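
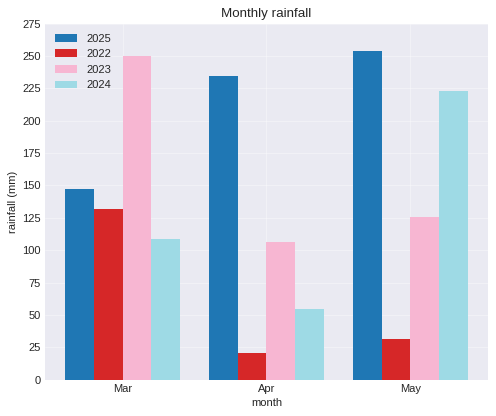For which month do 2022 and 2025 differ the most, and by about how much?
May: 2022 ≈ 25, 2025 ≈ 250 → gap ≈ 225. Next-largest (Apr) is only ≈ 200.

May, ≈ 225 mm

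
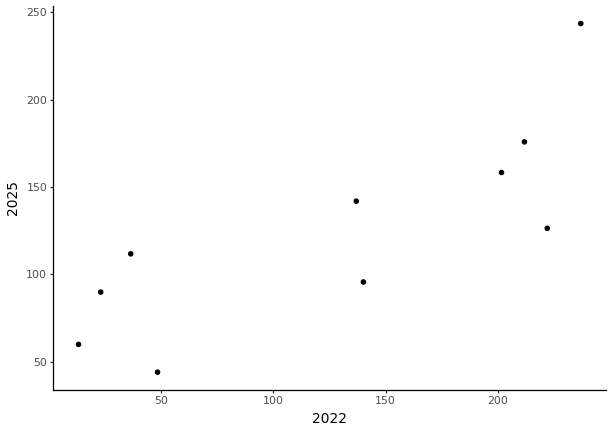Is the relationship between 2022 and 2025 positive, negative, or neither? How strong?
Points are positively correlated; strong (|r| ≈ 0.8).

positive, strong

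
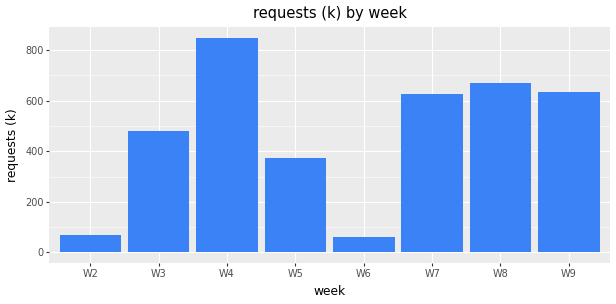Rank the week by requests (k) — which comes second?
W8

Top 3: W4 ≈ 800, W8 ≈ 700, W9 ≈ 600.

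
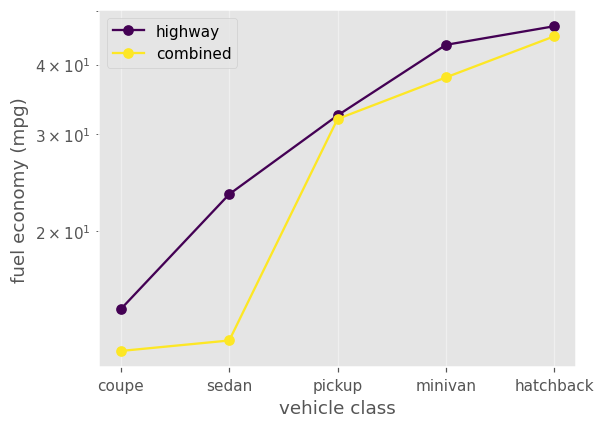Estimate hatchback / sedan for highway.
hatchback ≈ 45, sedan ≈ 25; 45/25 ≈ 1.8.

≈ 1.8×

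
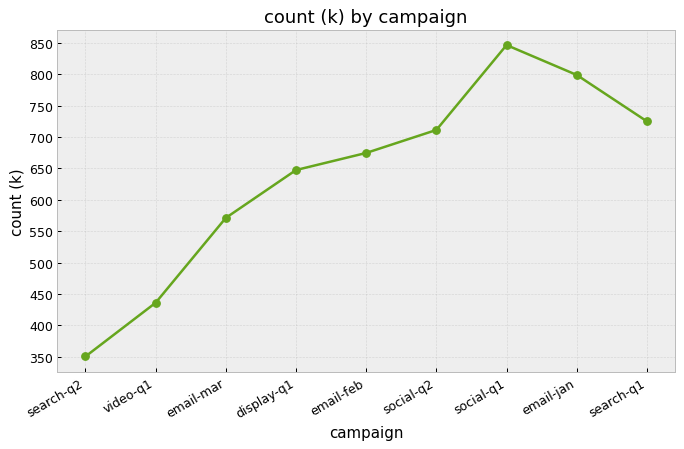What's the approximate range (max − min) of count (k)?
Max social-q1 ≈ 850, min search-q2 ≈ 350; range ≈ 500.

≈ 500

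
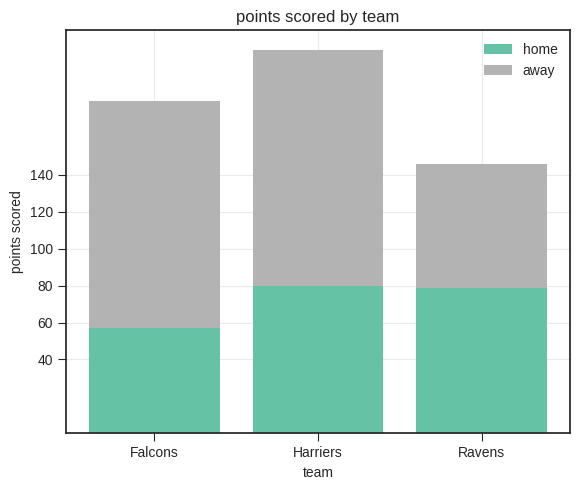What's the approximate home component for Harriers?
≈ 80

home top ≈ 80, bottom ≈ 0; segment ≈ 80.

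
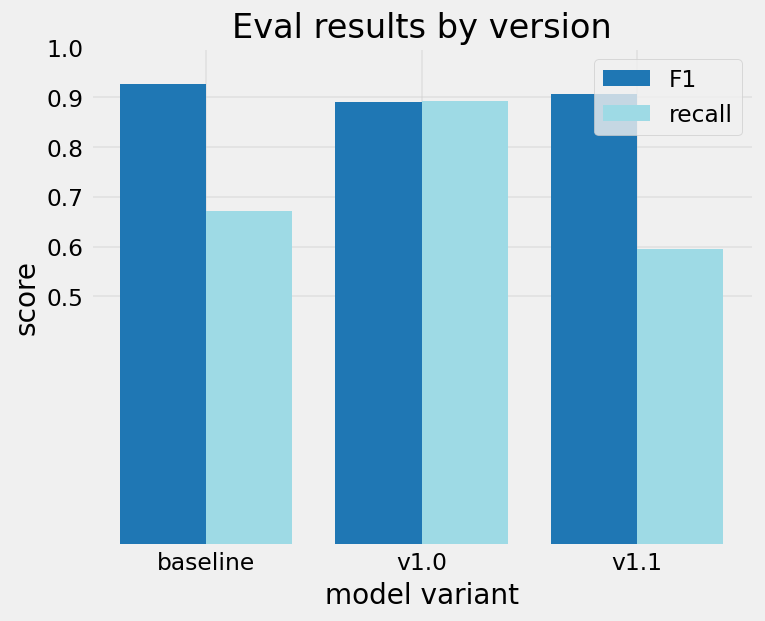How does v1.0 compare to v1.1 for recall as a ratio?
≈ 1.5×

v1.0 ≈ 0.9, v1.1 ≈ 0.6; 0.9/0.6 ≈ 1.5.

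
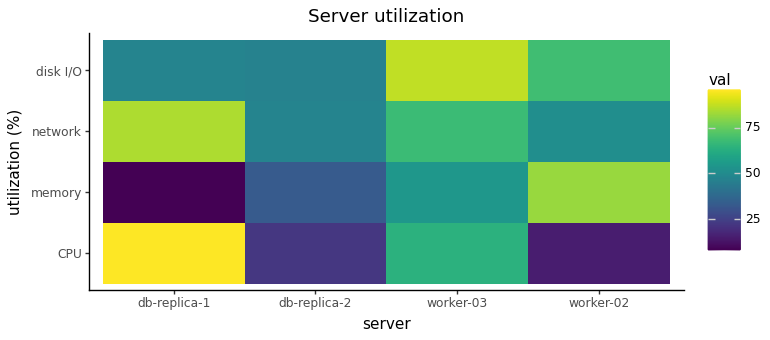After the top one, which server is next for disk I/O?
Top 3 for disk I/O: worker-03 ≈ 90, worker-02 ≈ 70, db-replica-1 ≈ 50.

worker-02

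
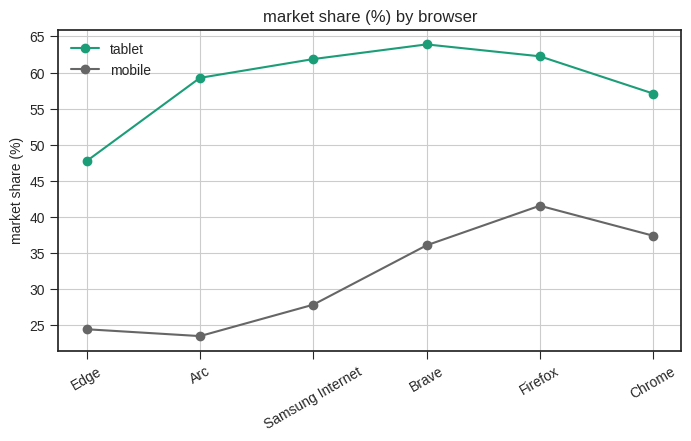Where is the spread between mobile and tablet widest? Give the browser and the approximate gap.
Arc, ≈ 35 %

Arc: mobile ≈ 25, tablet ≈ 60 → gap ≈ 35. Next-largest (Samsung Internet) is only ≈ 30.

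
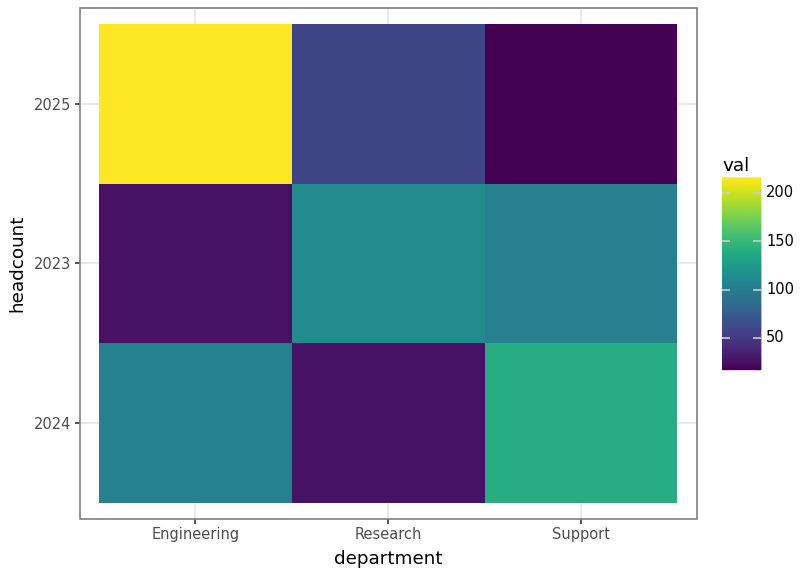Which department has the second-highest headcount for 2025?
Top 3 for 2025: Engineering ≈ 220, Research ≈ 60, Support ≈ 20.

Research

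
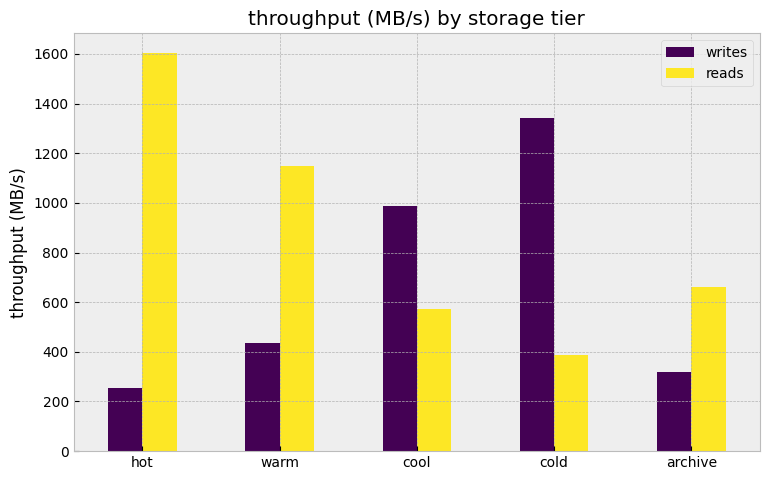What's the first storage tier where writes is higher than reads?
warm: writes ≈ 400 vs reads ≈ 1200 (not yet); cool: writes ≈ 1000 vs reads ≈ 600 (first crossover).

cool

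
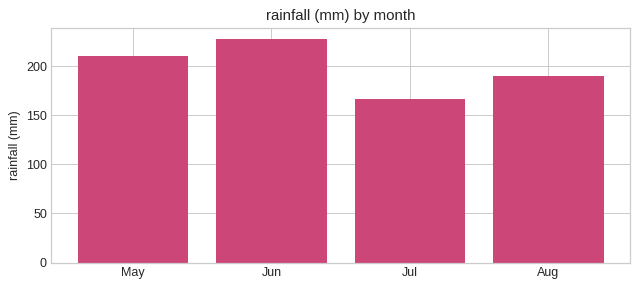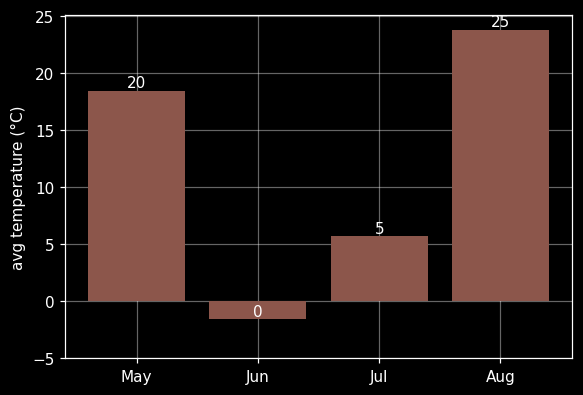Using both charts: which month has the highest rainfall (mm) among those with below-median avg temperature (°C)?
Chart 2 median avg temperature (°C) ≈ 10; below-median months: Jun, Jul. Among those, Jun has the highest rainfall (mm) (≈ 225).

Jun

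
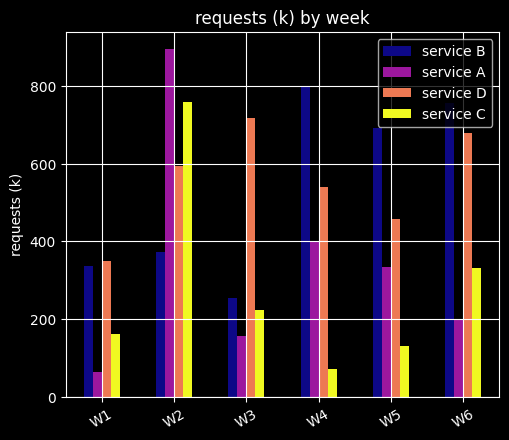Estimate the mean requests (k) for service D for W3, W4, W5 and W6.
≈ 600

(700 + 500 + 500 + 700) / 4 ≈ 600.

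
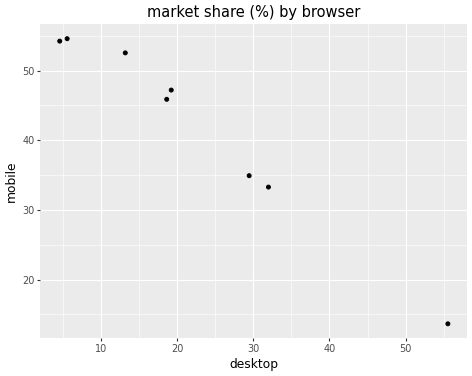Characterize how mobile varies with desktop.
negative, strong

Points are negatively correlated; strong (|r| ≈ 1.0).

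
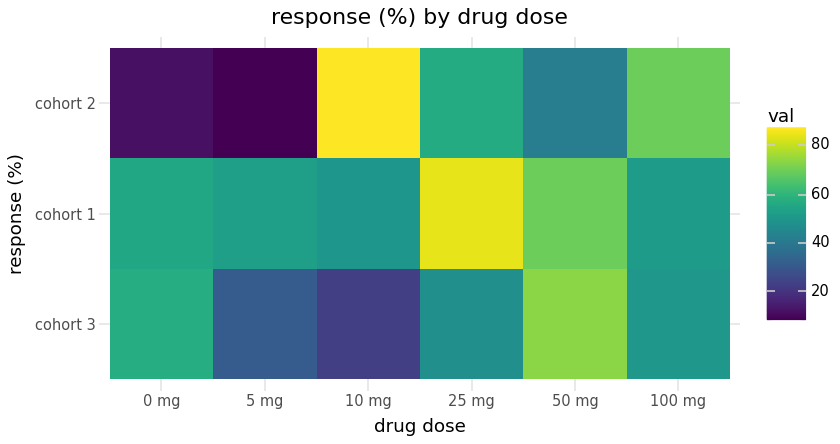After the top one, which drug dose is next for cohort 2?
Top 3 for cohort 2: 10 mg ≈ 90, 100 mg ≈ 70, 25 mg ≈ 60.

100 mg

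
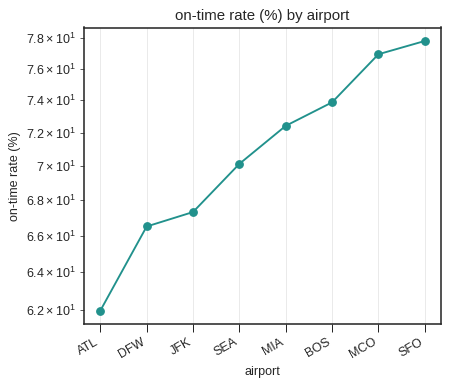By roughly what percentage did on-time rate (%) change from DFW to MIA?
DFW ≈ 66, MIA ≈ 72; (72 − 66) / 66 ≈ +9.1%.

≈ +9.1%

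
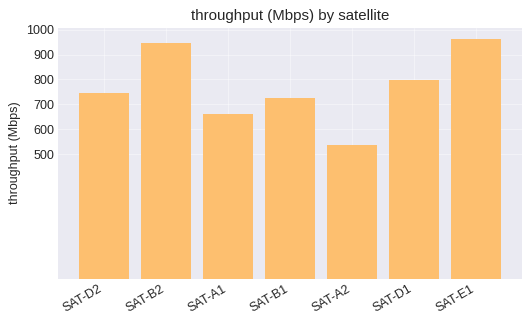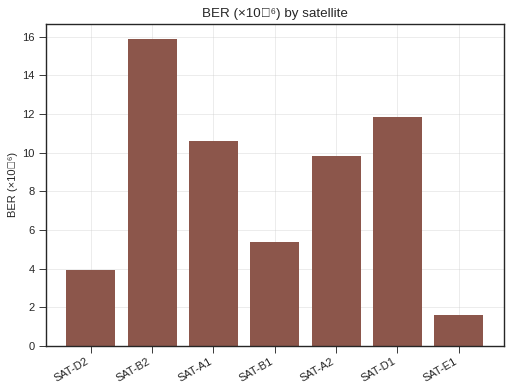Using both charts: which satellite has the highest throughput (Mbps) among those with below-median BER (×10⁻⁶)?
SAT-E1

Chart 2 median BER (×10⁻⁶) ≈ 10; below-median satellites: SAT-D2, SAT-B1, SAT-E1. Among those, SAT-E1 has the highest throughput (Mbps) (≈ 1000).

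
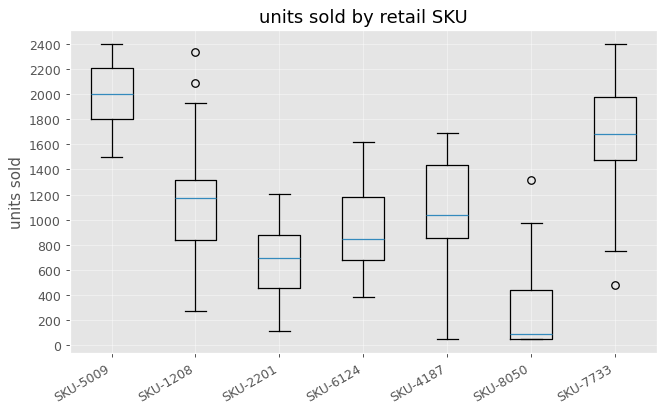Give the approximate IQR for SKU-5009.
≈ 400

Q3 ≈ 2200, Q1 ≈ 1800; IQR ≈ 400.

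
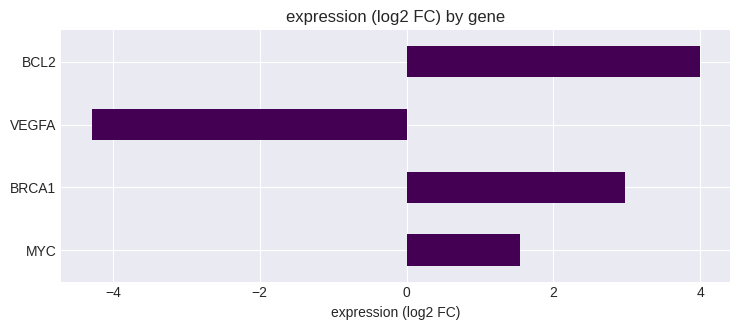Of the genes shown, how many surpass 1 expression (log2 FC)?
3

Above 1: MYC, BRCA1, BCL2.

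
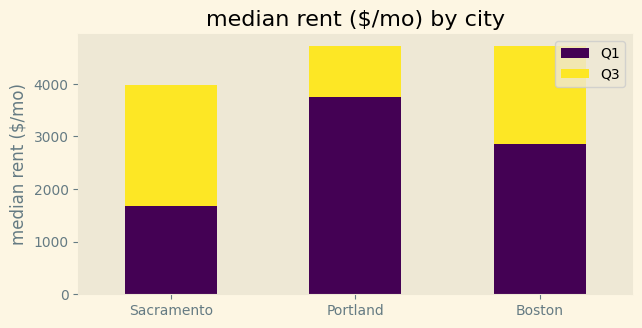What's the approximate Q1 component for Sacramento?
Q1 top ≈ 1500, bottom ≈ 0; segment ≈ 1500.

≈ 1500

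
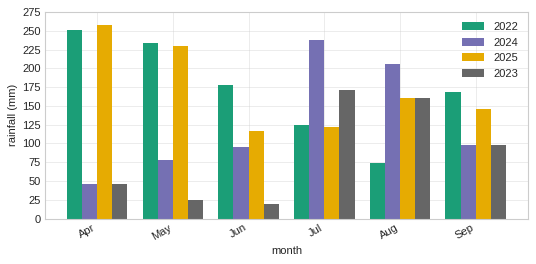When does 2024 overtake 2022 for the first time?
Jul

Jun: 2024 ≈ 100 vs 2022 ≈ 175 (not yet); Jul: 2024 ≈ 250 vs 2022 ≈ 125 (first crossover).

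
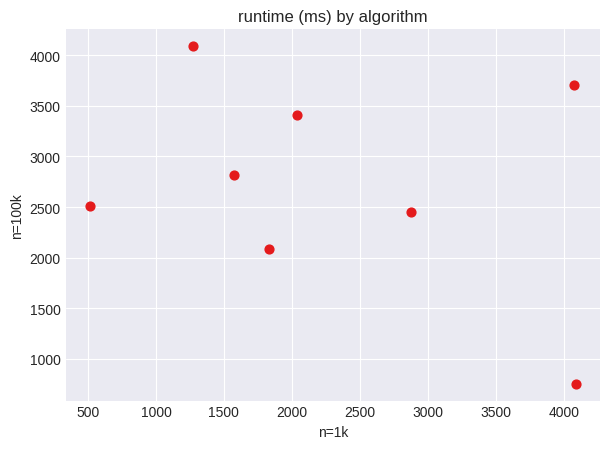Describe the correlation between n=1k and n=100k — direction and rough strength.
negative, weak

Points are negatively correlated; weak (|r| ≈ 0.3).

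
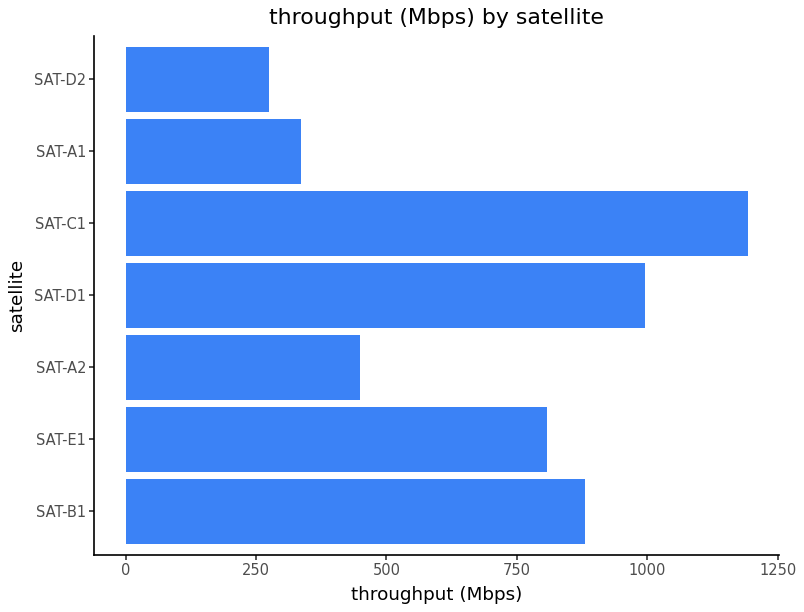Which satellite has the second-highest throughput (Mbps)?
Top 3: SAT-C1 ≈ 1200, SAT-D1 ≈ 1000, SAT-B1 ≈ 900.

SAT-D1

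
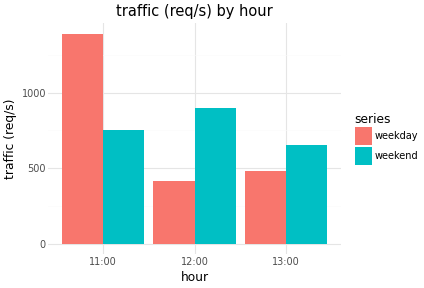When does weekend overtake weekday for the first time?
11:00: weekend ≈ 800 vs weekday ≈ 1400 (not yet); 12:00: weekend ≈ 800 vs weekday ≈ 400 (first crossover).

12:00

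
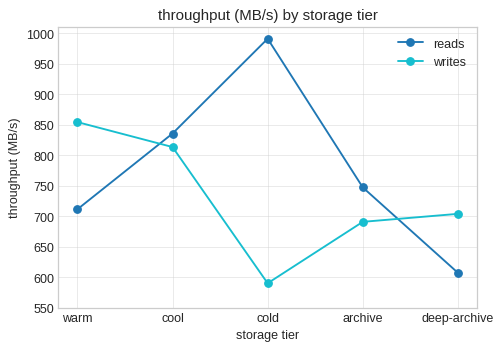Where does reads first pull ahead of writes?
cool

warm: reads ≈ 700 vs writes ≈ 850 (not yet); cool: reads ≈ 850 vs writes ≈ 800 (first crossover).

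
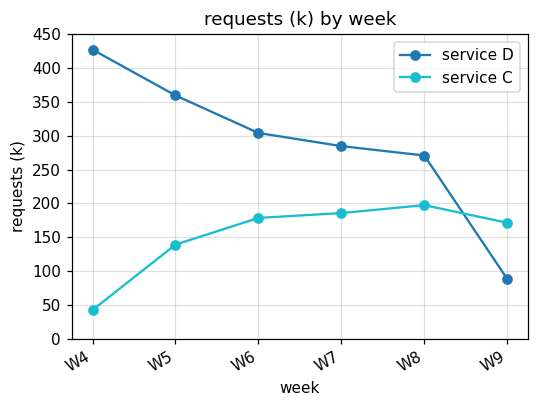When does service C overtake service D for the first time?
W9

W8: service C ≈ 200 vs service D ≈ 250 (not yet); W9: service C ≈ 150 vs service D ≈ 100 (first crossover).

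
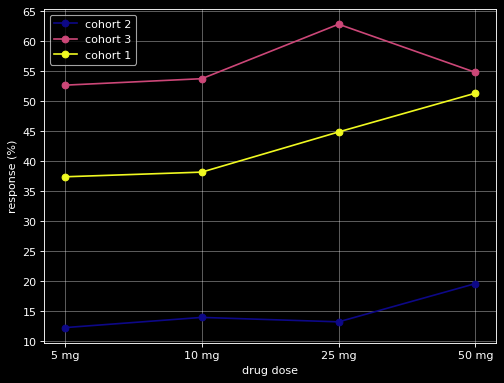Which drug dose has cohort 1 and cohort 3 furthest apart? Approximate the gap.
25 mg: cohort 1 ≈ 45, cohort 3 ≈ 65 → gap ≈ 20. Next-largest (10 mg) is only ≈ 15.

25 mg, ≈ 20 %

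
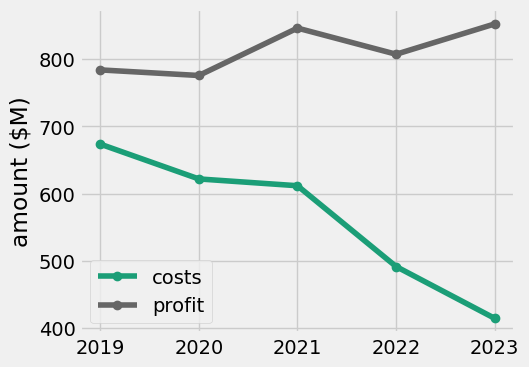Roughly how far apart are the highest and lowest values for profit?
Max 2023 ≈ 850, min 2020 ≈ 800; range ≈ 50.

≈ 50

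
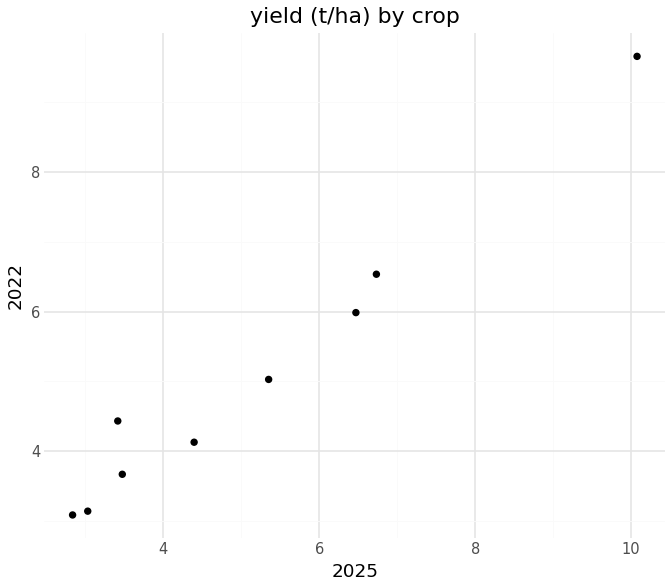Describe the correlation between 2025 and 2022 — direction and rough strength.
Points are positively correlated; strong (|r| ≈ 1.0).

positive, strong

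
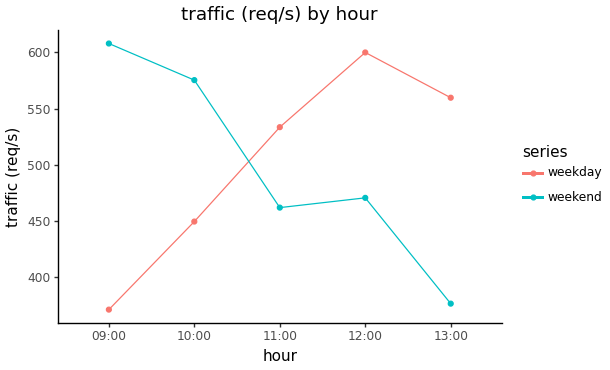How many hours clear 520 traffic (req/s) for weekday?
3

Above 520: 11:00, 12:00, 13:00.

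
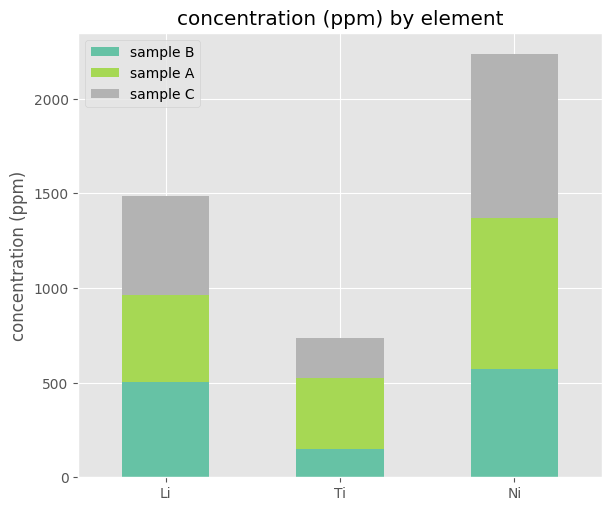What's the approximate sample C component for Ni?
sample C top ≈ 2200, bottom ≈ 1400; segment ≈ 800.

≈ 800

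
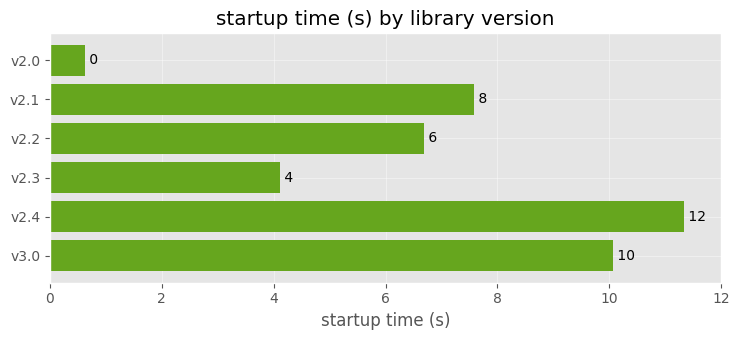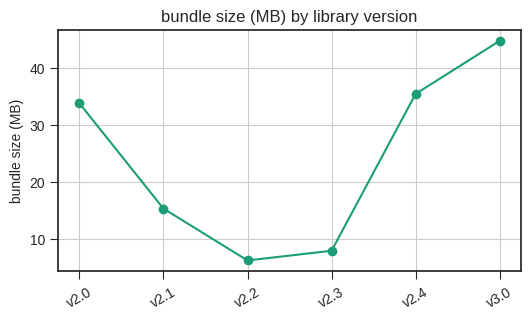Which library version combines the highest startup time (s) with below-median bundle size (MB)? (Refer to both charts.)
v2.1

Chart 2 median bundle size (MB) ≈ 25; below-median library versions: v2.1, v2.2, v2.3. Among those, v2.1 has the highest startup time (s) (≈ 8).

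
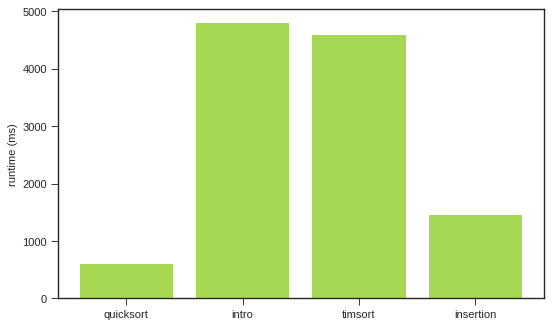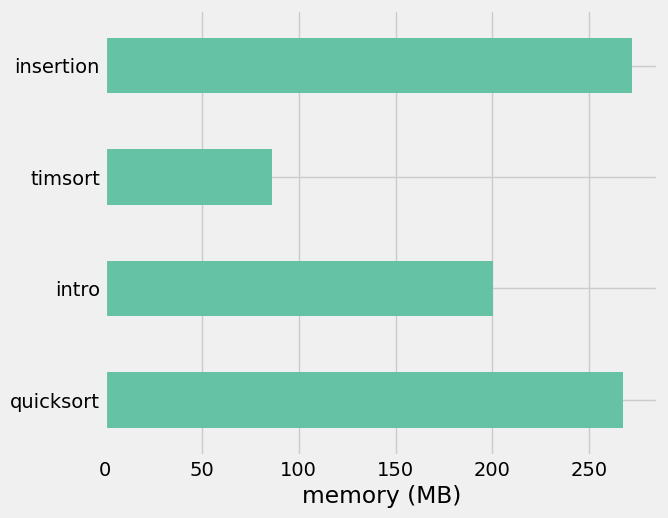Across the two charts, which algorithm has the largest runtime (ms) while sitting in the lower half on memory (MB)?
intro

Chart 2 median memory (MB) ≈ 225; below-median algorithms: intro, timsort. Among those, intro has the highest runtime (ms) (≈ 5000).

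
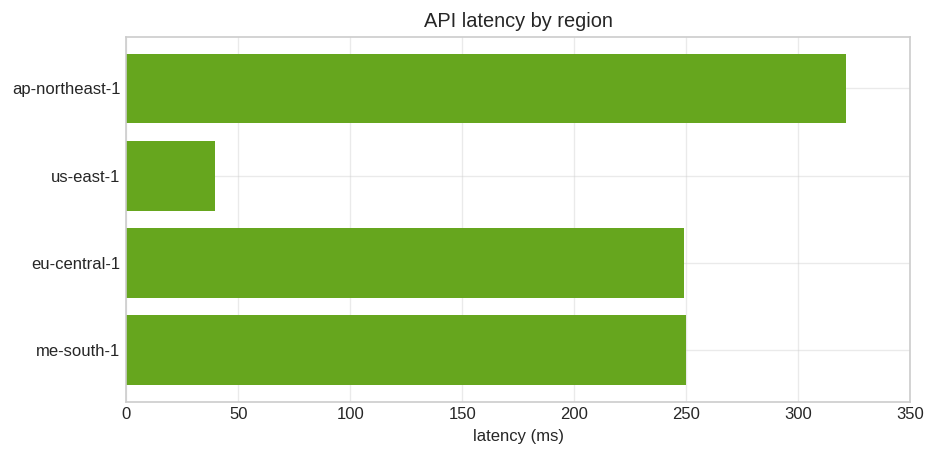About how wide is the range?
≈ 250

Max ap-northeast-1 ≈ 300, min us-east-1 ≈ 50; range ≈ 250.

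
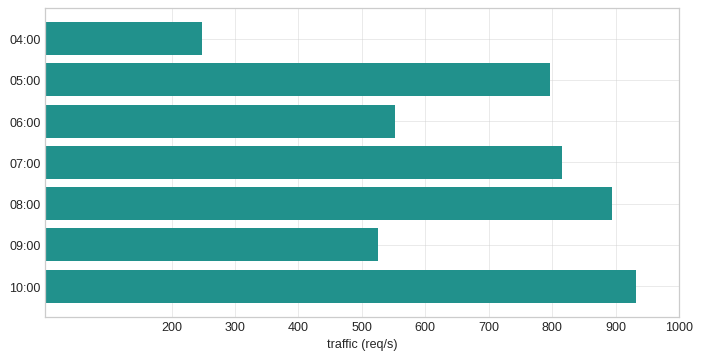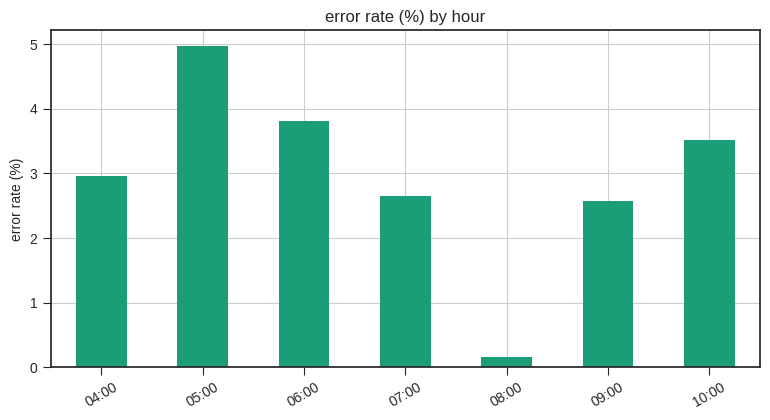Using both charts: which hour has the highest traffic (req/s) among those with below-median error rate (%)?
Chart 2 median error rate (%) ≈ 3; below-median hours: 07:00, 08:00, 09:00. Among those, 08:00 has the highest traffic (req/s) (≈ 900).

08:00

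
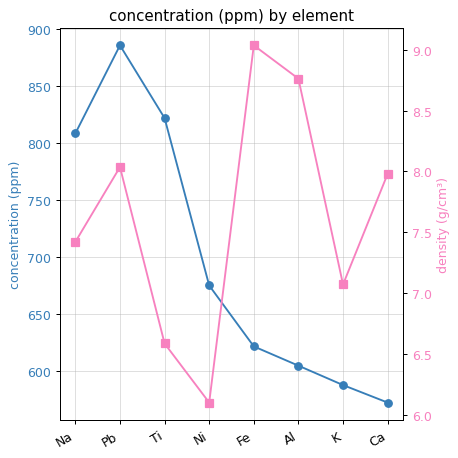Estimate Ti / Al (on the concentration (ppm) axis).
≈ 1.33×

Ti ≈ 800, Al ≈ 600; 800/600 ≈ 1.33.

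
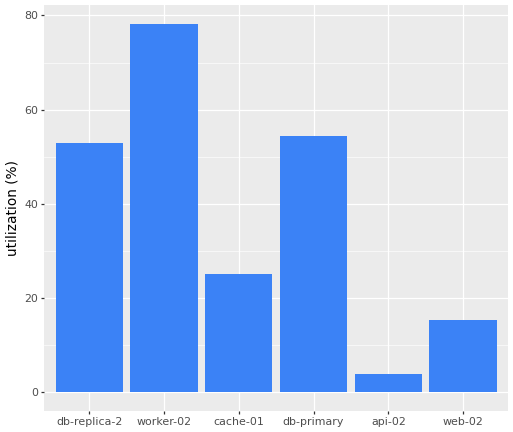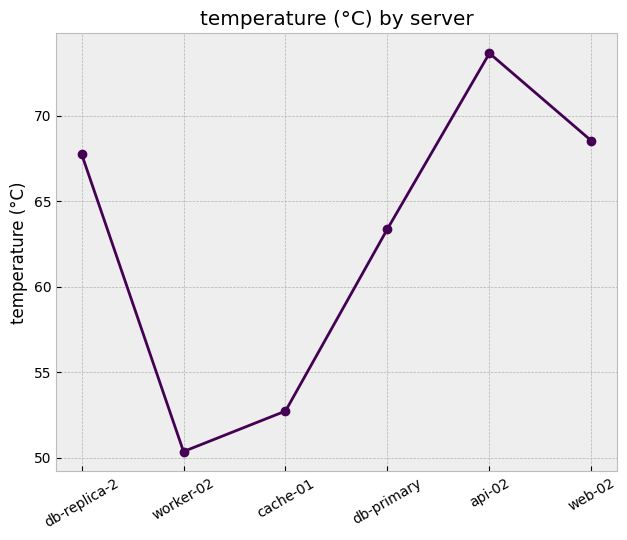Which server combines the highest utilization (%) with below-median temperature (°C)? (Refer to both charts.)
Chart 2 median temperature (°C) ≈ 70; below-median servers: worker-02, cache-01, db-primary. Among those, worker-02 has the highest utilization (%) (≈ 80).

worker-02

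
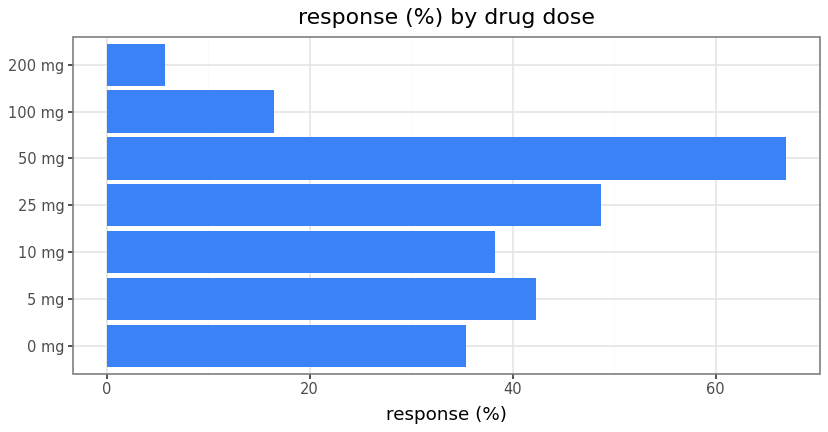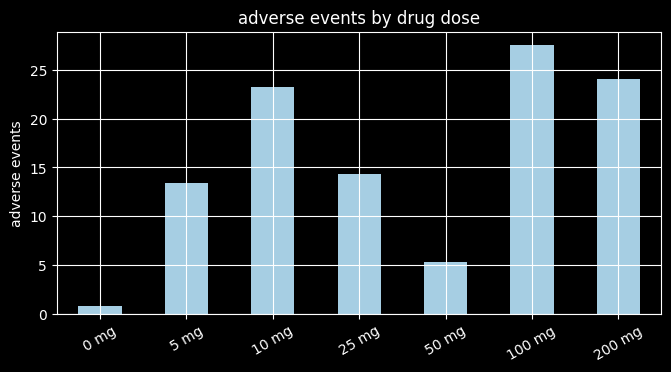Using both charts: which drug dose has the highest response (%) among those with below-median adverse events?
Chart 2 median adverse events ≈ 15; below-median drug doses: 0 mg, 5 mg, 50 mg. Among those, 50 mg has the highest response (%) (≈ 70).

50 mg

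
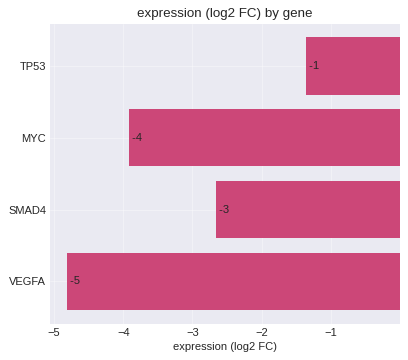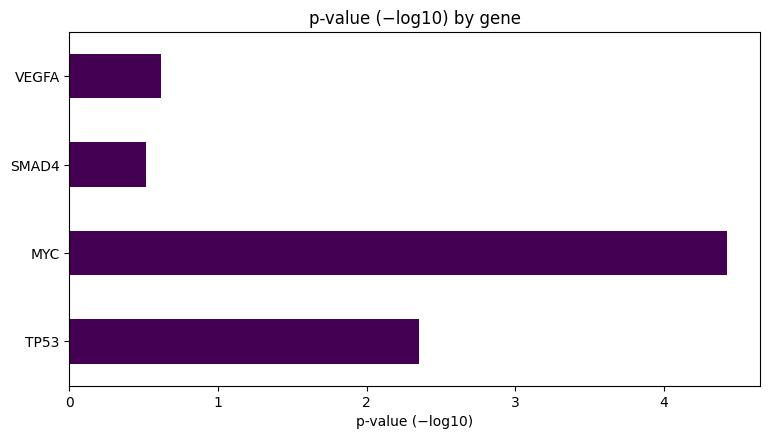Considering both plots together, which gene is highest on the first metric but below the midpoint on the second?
Chart 2 median p-value (−log10) ≈ 1.5; below-median genes: SMAD4, VEGFA. Among those, SMAD4 has the highest expression (log2 FC) (≈ -3).

SMAD4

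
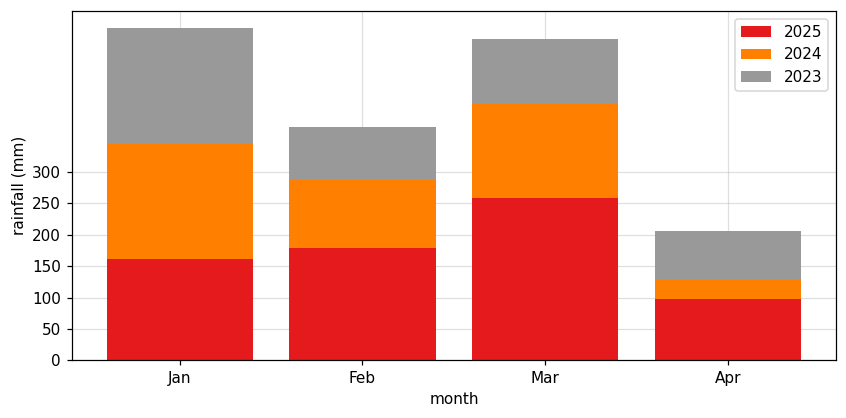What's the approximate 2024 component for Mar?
≈ 150

2024 top ≈ 400, bottom ≈ 250; segment ≈ 150.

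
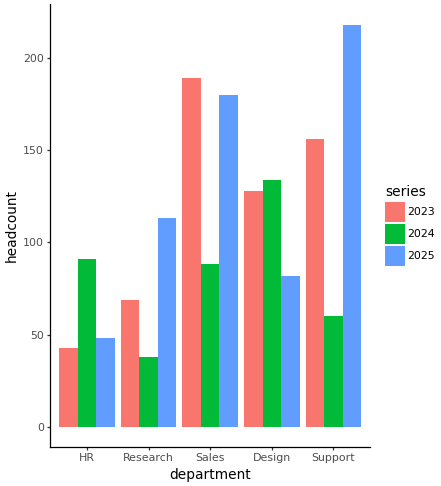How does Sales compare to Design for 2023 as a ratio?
Sales ≈ 180, Design ≈ 120; 180/120 ≈ 1.5.

≈ 1.5×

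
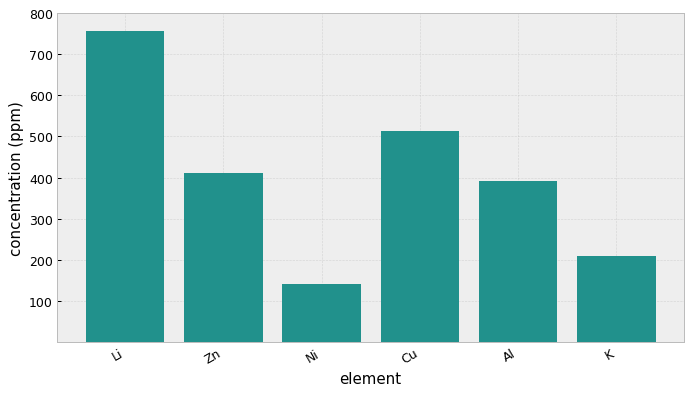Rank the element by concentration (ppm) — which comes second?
Top 3: Li ≈ 800, Cu ≈ 500, Zn ≈ 400.

Cu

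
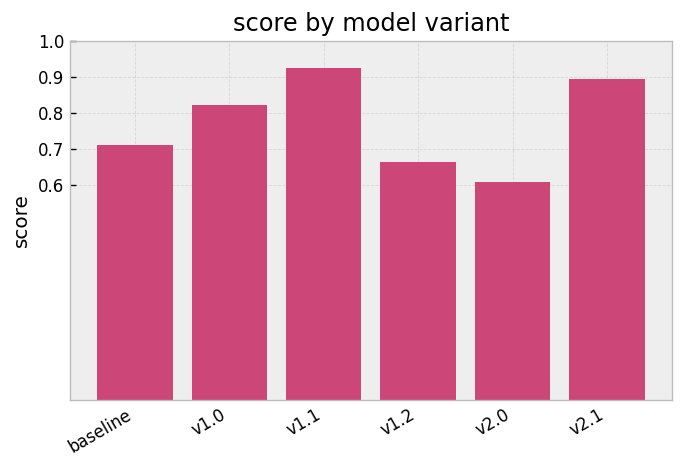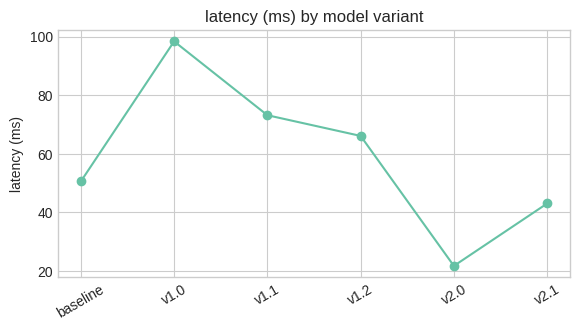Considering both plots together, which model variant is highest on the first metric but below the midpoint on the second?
Chart 2 median latency (ms) ≈ 60; below-median model variants: baseline, v2.0, v2.1. Among those, v2.1 has the highest score (≈ 0.9).

v2.1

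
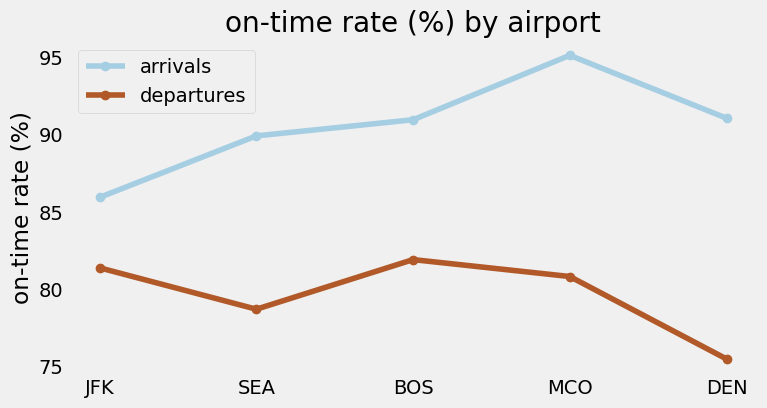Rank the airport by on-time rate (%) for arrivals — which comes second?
DEN

Top 3 for arrivals: MCO ≈ 96, DEN ≈ 92, BOS ≈ 90.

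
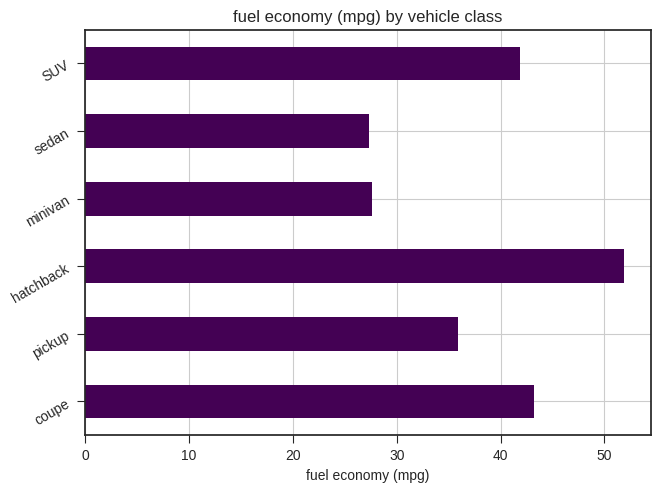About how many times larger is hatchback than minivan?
≈ 1.67×

hatchback ≈ 50, minivan ≈ 30; 50/30 ≈ 1.67.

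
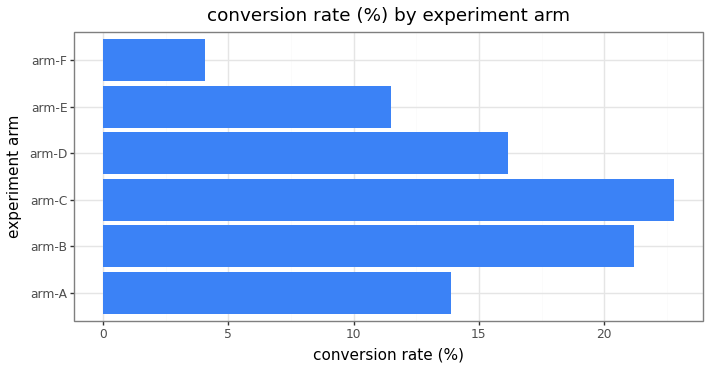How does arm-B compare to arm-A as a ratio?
≈ 1.57×

arm-B ≈ 22, arm-A ≈ 14; 22/14 ≈ 1.57.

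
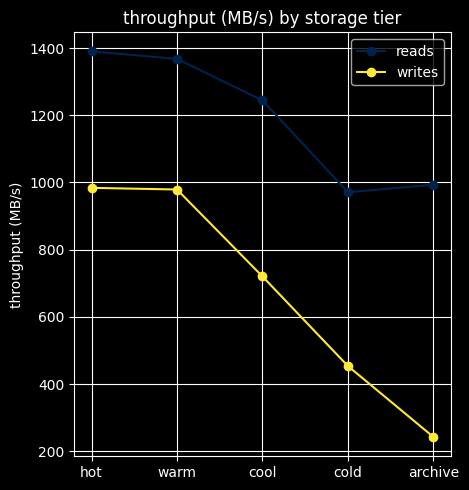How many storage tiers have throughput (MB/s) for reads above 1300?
Above 1300: hot, warm.

2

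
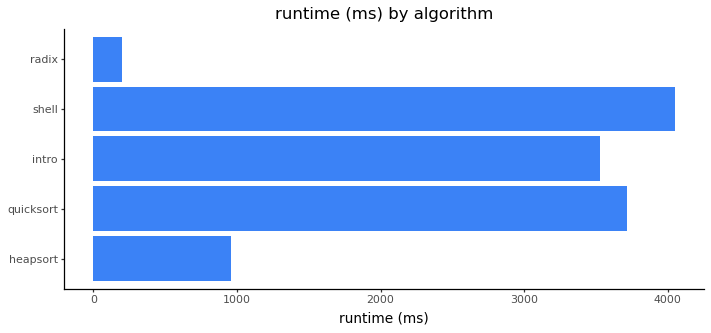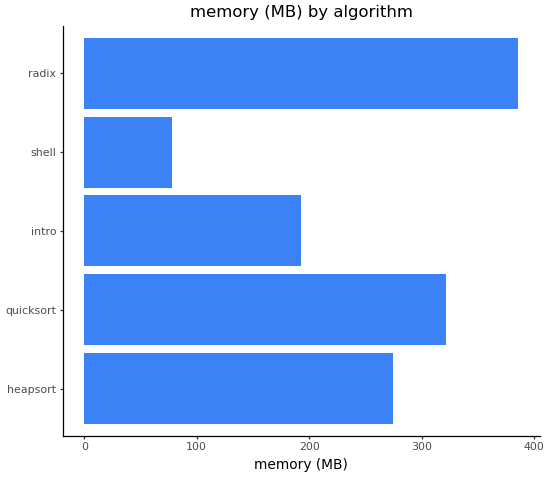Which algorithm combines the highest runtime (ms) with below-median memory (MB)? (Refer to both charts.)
Chart 2 median memory (MB) ≈ 250; below-median algorithms: intro, shell. Among those, shell has the highest runtime (ms) (≈ 4000).

shell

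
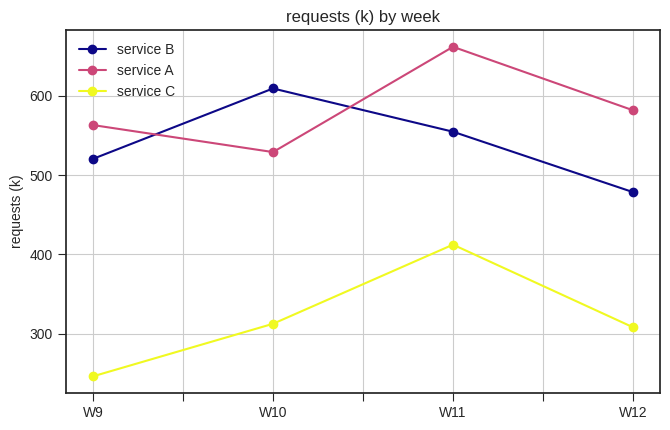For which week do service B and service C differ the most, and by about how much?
W10: service B ≈ 600, service C ≈ 300 → gap ≈ 300. Next-largest (W9) is only ≈ 250.

W10, ≈ 300 k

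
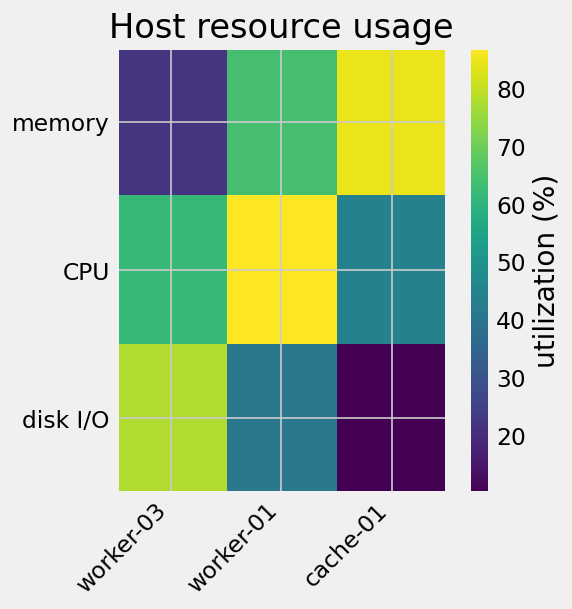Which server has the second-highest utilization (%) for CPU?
worker-03

Top 3 for CPU: worker-01 ≈ 90, worker-03 ≈ 60, cache-01 ≈ 40.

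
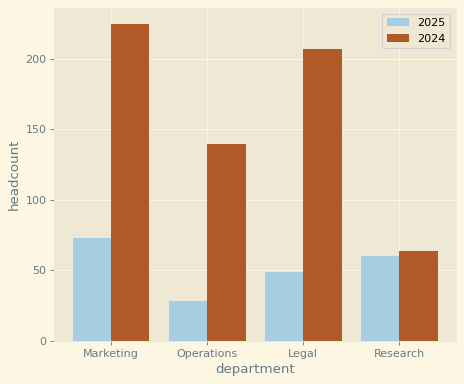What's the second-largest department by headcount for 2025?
Top 3 for 2025: Marketing ≈ 80, Research ≈ 60, Legal ≈ 40.

Research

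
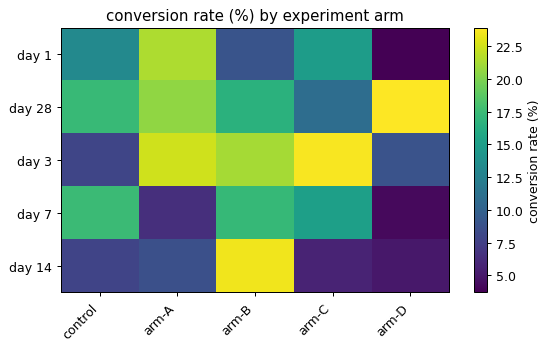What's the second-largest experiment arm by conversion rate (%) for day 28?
arm-A

Top 3 for day 28: arm-D ≈ 24, arm-A ≈ 20, control ≈ 18.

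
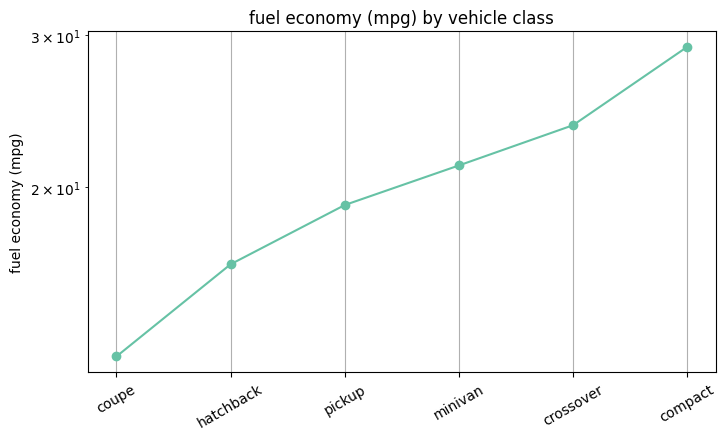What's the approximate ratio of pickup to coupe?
pickup ≈ 20, coupe ≈ 12; 20/12 ≈ 1.67.

≈ 1.67×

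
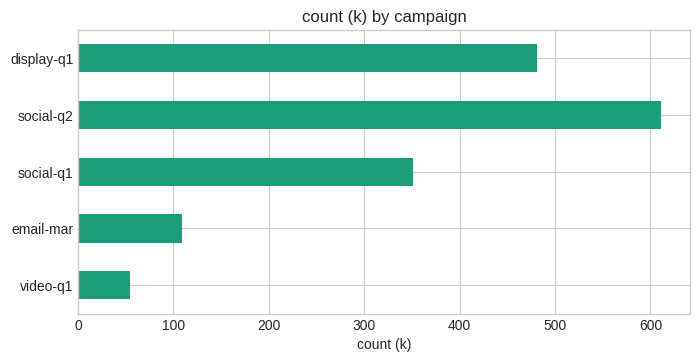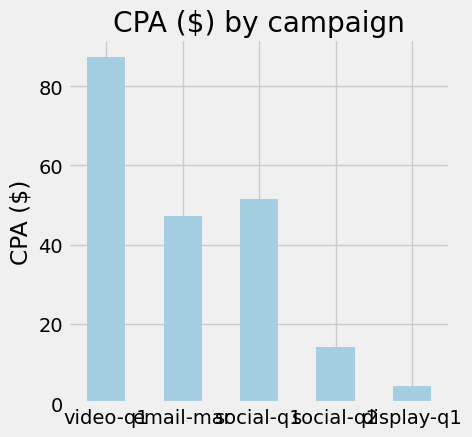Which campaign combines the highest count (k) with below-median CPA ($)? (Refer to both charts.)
social-q2

Chart 2 median CPA ($) ≈ 50; below-median campaigns: social-q2, display-q1. Among those, social-q2 has the highest count (k) (≈ 600).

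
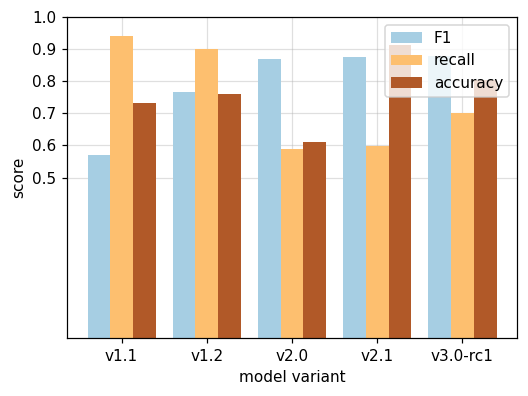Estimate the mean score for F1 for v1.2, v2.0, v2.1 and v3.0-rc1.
(0.8 + 0.9 + 0.9 + 0.9) / 4 ≈ 0.88.

≈ 0.88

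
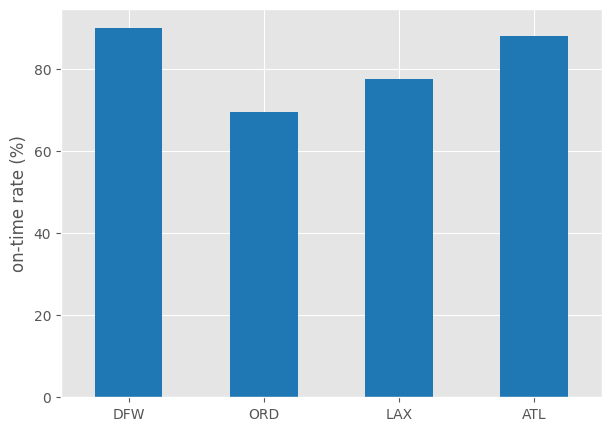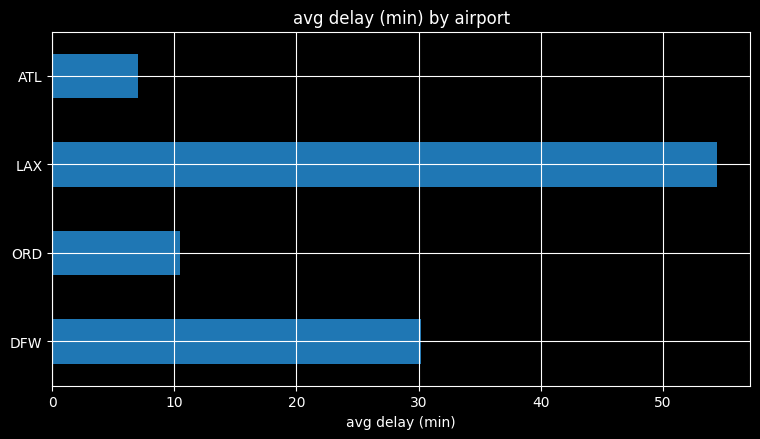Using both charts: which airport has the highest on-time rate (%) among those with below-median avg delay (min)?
Chart 2 median avg delay (min) ≈ 20; below-median airports: ORD, ATL. Among those, ATL has the highest on-time rate (%) (≈ 90).

ATL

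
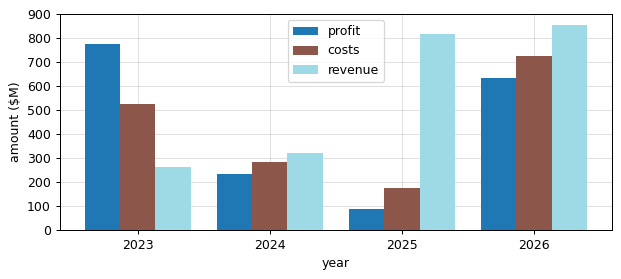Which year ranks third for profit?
2024

Top 4 for profit: 2023 ≈ 800, 2026 ≈ 600, 2024 ≈ 200, 2025 ≈ 100.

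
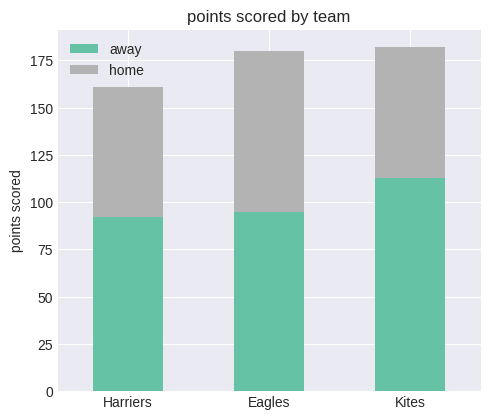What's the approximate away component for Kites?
≈ 120

away top ≈ 120, bottom ≈ 0; segment ≈ 120.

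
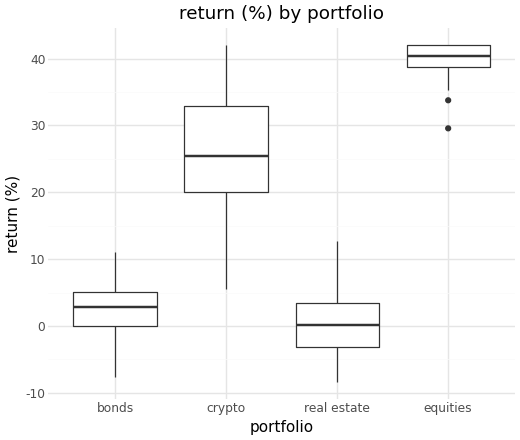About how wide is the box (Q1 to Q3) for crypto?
≈ 15

Q3 ≈ 35, Q1 ≈ 20; IQR ≈ 15.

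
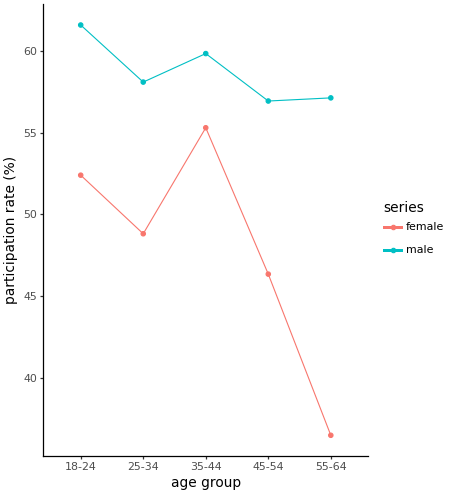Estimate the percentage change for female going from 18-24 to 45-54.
18-24 ≈ 50, 45-54 ≈ 45; (45 − 50) / 50 ≈ -10%.

≈ -10%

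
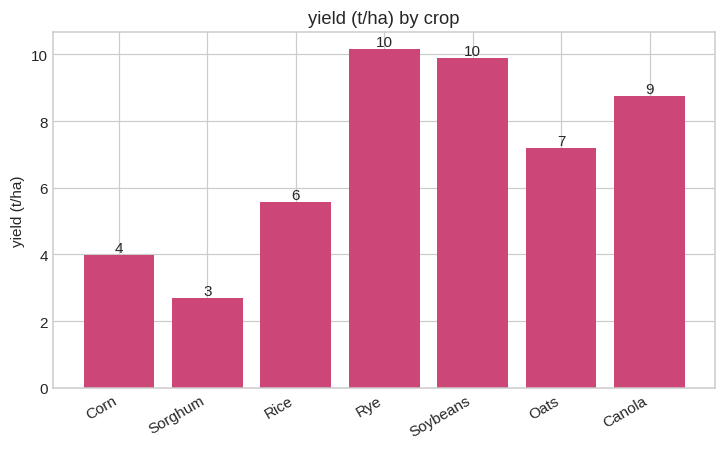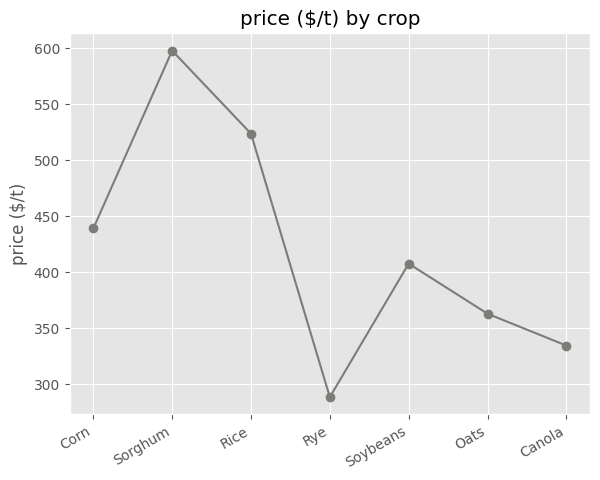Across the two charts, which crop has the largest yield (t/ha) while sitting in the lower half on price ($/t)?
Rye

Chart 2 median price ($/t) ≈ 400; below-median crops: Rye, Oats, Canola. Among those, Rye has the highest yield (t/ha) (≈ 10).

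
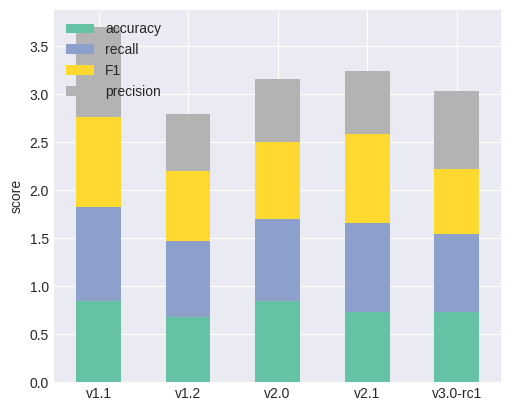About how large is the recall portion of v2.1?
≈ 1.0

recall top ≈ 1.5, bottom ≈ 0.5; segment ≈ 1.0.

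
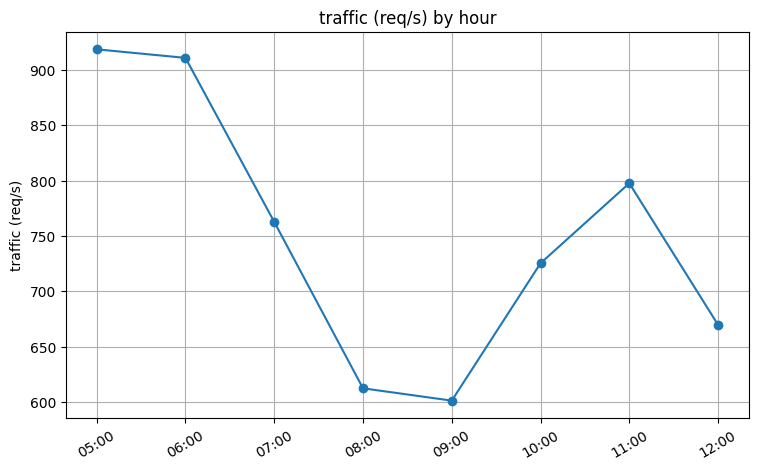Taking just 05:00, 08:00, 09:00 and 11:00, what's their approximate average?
≈ 725

(900 + 600 + 600 + 800) / 4 ≈ 725.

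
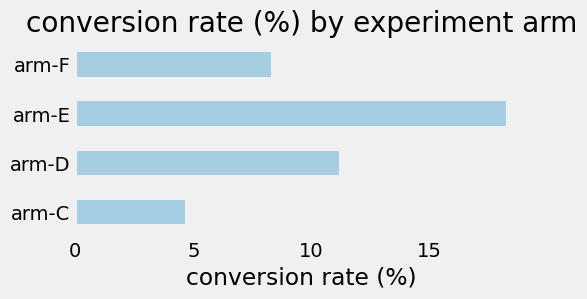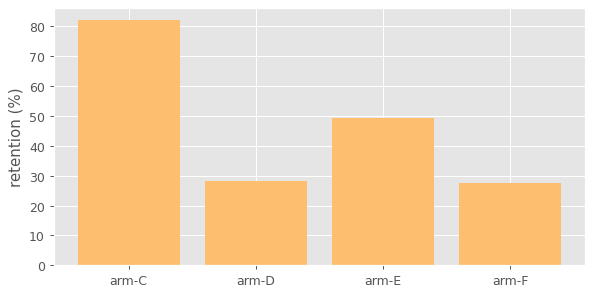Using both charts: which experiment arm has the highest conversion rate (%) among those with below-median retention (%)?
Chart 2 median retention (%) ≈ 40; below-median experiment arms: arm-D, arm-F. Among those, arm-D has the highest conversion rate (%) (≈ 12).

arm-D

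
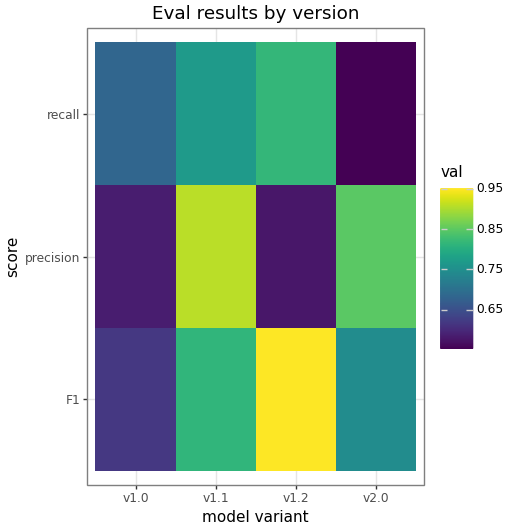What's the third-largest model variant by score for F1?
v2.0

Top 4 for F1: v1.2 ≈ 0.95, v1.1 ≈ 0.80, v2.0 ≈ 0.75, v1.0 ≈ 0.60.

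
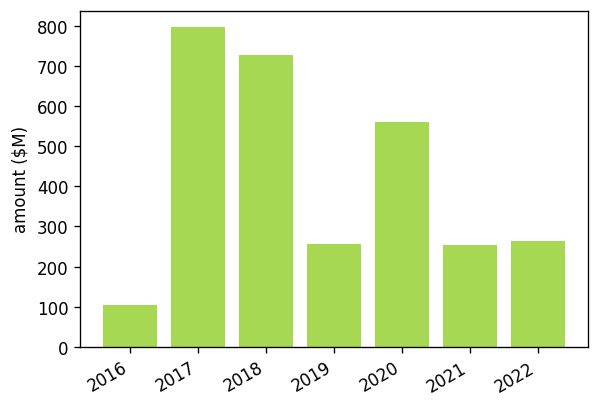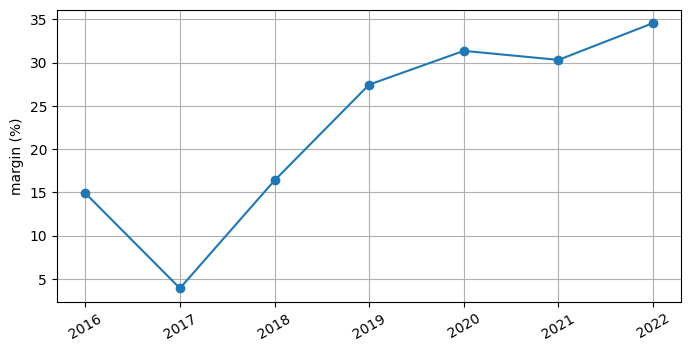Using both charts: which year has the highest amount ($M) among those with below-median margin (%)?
2017

Chart 2 median margin (%) ≈ 25; below-median years: 2016, 2017, 2018. Among those, 2017 has the highest amount ($M) (≈ 800).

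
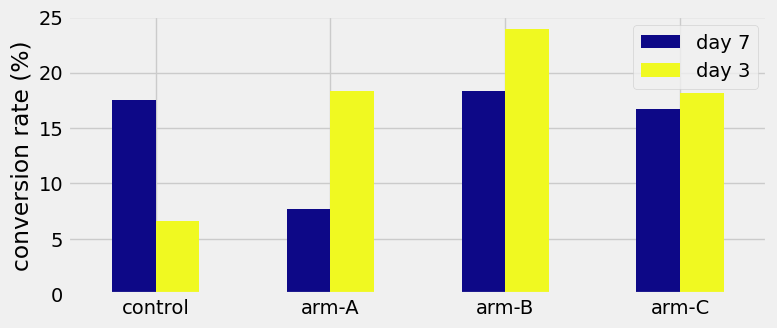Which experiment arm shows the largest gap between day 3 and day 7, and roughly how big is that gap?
control: day 3 ≈ 6, day 7 ≈ 18 → gap ≈ 12. Next-largest (arm-A) is only ≈ 10.

control, ≈ 12 %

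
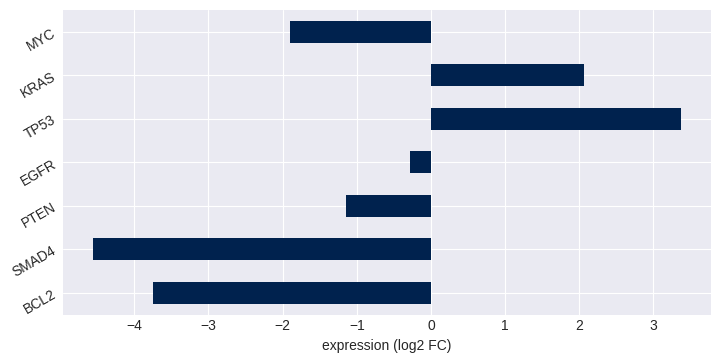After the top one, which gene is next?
Top 3: TP53 ≈ 3, KRAS ≈ 2, EGFR ≈ 0.

KRAS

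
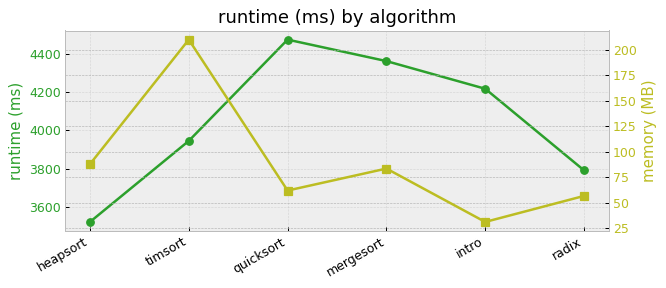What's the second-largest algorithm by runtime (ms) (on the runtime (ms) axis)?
mergesort

Top 3 (on the runtime (ms) axis): quicksort ≈ 4500, mergesort ≈ 4400, intro ≈ 4200.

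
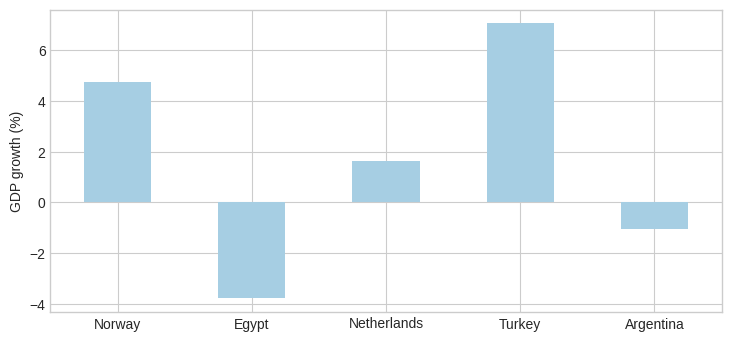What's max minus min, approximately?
Max Turkey ≈ 7, min Egypt ≈ -4; range ≈ 11.

≈ 11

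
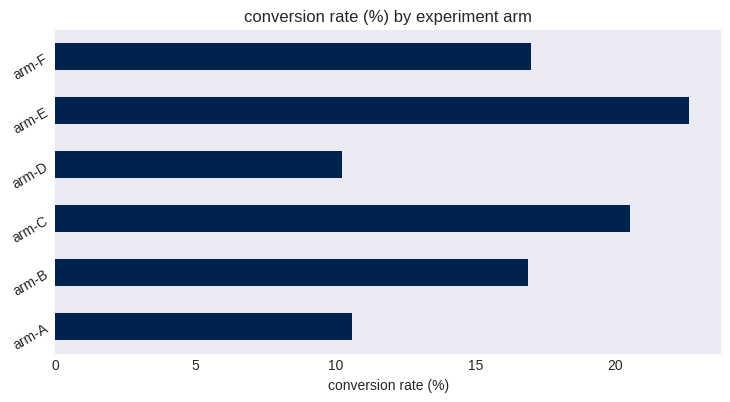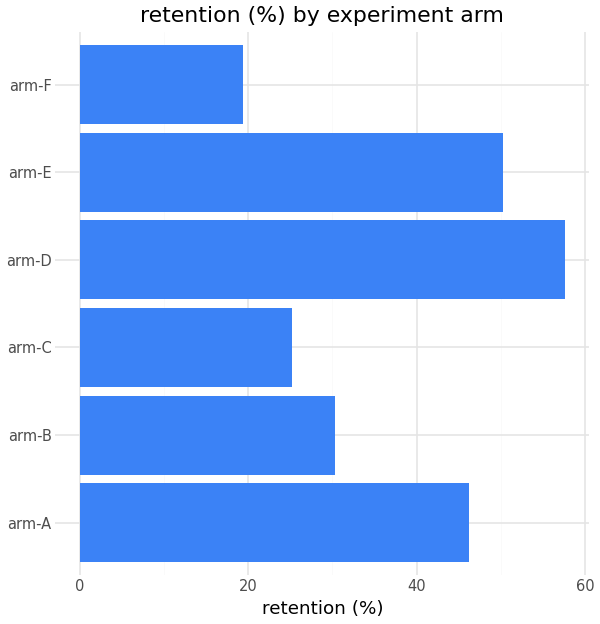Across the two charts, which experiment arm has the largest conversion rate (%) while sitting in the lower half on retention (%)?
Chart 2 median retention (%) ≈ 40; below-median experiment arms: arm-B, arm-C, arm-F. Among those, arm-C has the highest conversion rate (%) (≈ 20).

arm-C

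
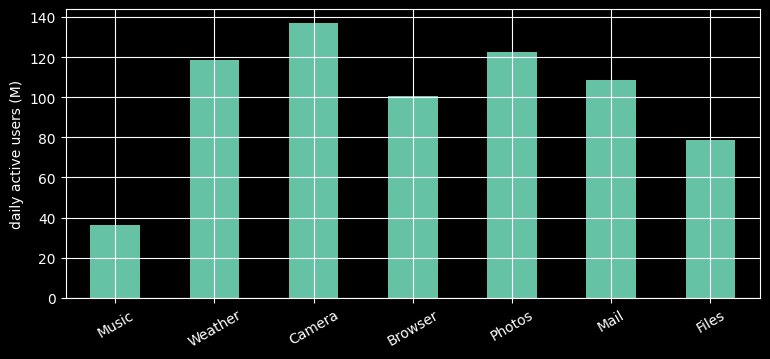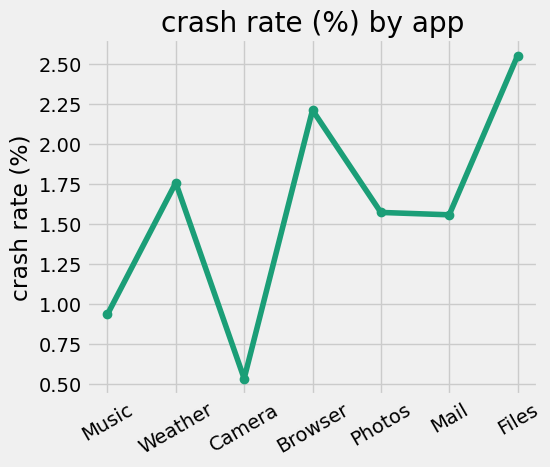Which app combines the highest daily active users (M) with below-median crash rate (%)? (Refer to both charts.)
Chart 2 median crash rate (%) ≈ 1.5; below-median apps: Music, Camera, Mail. Among those, Camera has the highest daily active users (M) (≈ 140).

Camera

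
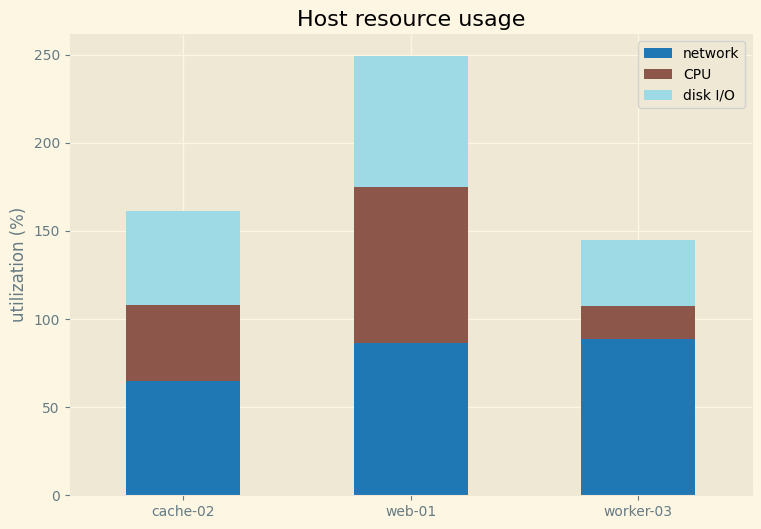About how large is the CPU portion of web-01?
≈ 100

CPU top ≈ 175, bottom ≈ 75; segment ≈ 100.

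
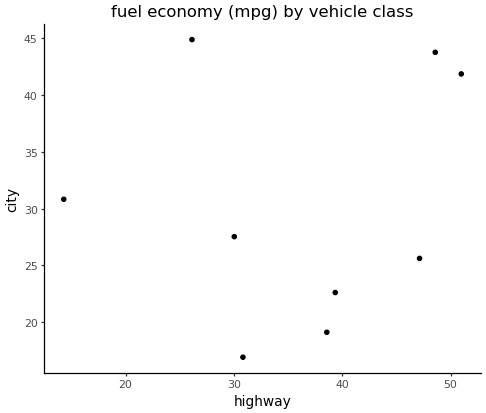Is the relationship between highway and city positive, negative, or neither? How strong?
Points are roughly uncorrelated; weak (|r| ≈ 0.2).

no clear correlation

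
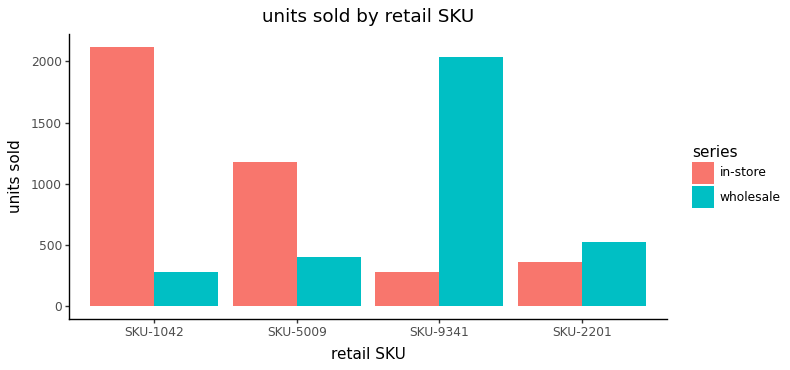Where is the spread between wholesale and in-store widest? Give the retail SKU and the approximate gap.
SKU-1042: wholesale ≈ 200, in-store ≈ 2200 → gap ≈ 2000. Next-largest (SKU-9341) is only ≈ 1800.

SKU-1042, ≈ 2000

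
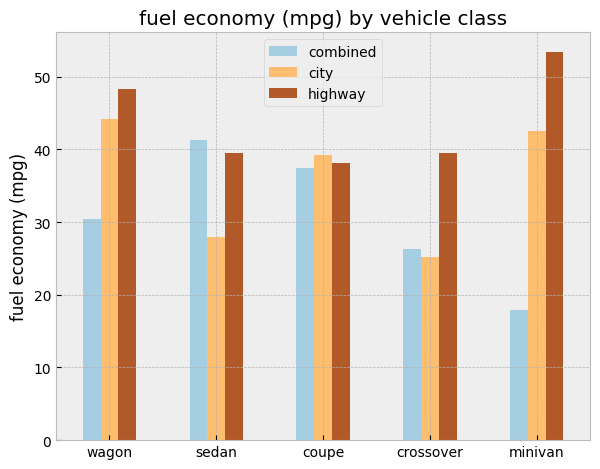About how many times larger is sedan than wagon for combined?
≈ 1.33×

sedan ≈ 40, wagon ≈ 30; 40/30 ≈ 1.33.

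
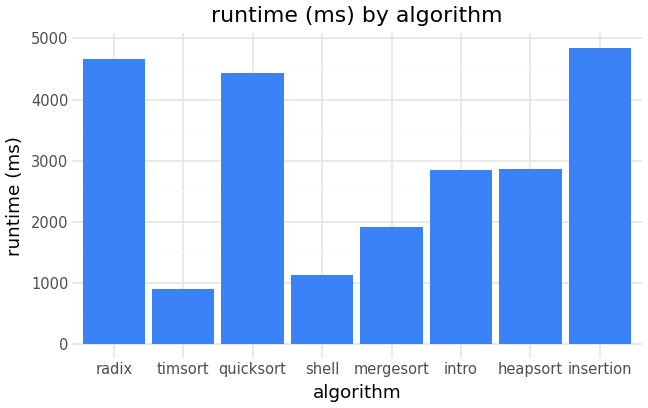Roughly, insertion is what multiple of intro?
≈ 1.67×

insertion ≈ 5000, intro ≈ 3000; 5000/3000 ≈ 1.67.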